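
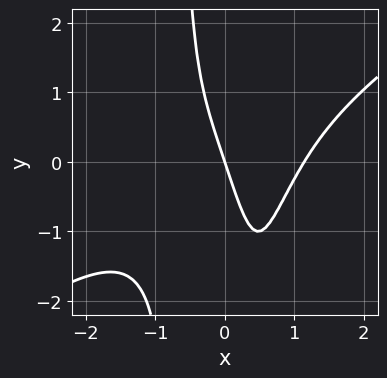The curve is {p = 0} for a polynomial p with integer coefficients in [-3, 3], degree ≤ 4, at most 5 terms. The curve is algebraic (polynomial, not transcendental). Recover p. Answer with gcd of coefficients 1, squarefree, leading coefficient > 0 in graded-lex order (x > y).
Degree: no degree-3 curve has this shape, so deg p = 4.
Checking where it meets the axes: it crosses the y-axis at the gridline y = 0; it meets the x-axis at x = 0 (among the integer gridlines).
These observations pin down the coefficients.

2*x^4 - 3*x^3*y - 3*x - y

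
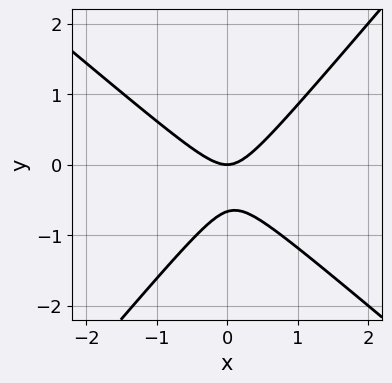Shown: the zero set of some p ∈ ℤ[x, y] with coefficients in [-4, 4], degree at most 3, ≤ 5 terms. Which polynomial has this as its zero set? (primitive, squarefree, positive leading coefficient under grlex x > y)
3*x^2 + x*y - 3*y^2 - 2*y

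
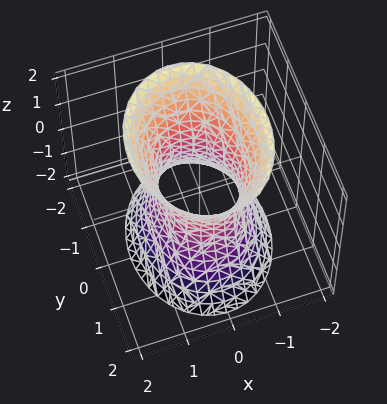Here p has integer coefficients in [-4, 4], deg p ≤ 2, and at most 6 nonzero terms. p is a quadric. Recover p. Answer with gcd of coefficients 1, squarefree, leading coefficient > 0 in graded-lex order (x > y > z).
3*x^2 + 2*y^2 - z^2 - 2

deg p = 2. One connected sheet with a waist; a quadric.
Symmetries: the z ↦ −z reflection is a symmetry, so z appears only in even powers; mirror symmetry x ↦ −x ⇒ only even powers of x; mirror symmetry y ↦ −y ⇒ only even powers of y.
Observable constraints: it misses every integer gridline on the z-axis; the y-axis gridline crossings are at y ∈ {-1, 1}.
Together with the visible shape, these determine p as stated.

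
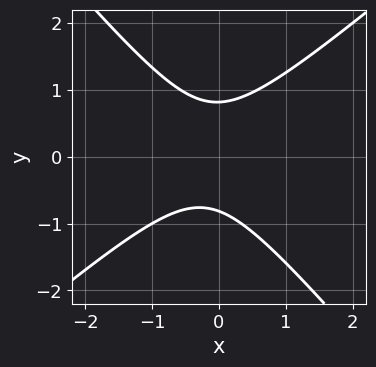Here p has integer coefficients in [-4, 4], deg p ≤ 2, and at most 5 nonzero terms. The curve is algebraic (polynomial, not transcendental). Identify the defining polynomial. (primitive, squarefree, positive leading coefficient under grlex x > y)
1. deg p = 2.
2. From the visible intercepts: it misses every integer gridline on the x-axis.
3. These observations pin down the coefficients.

3*x^2 - x*y - 3*y^2 + x + 2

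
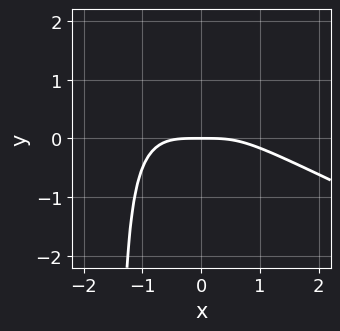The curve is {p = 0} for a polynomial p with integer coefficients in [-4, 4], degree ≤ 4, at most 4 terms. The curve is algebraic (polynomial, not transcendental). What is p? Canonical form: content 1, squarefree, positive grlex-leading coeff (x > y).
First, degree: no degree-3 curve has this shape, so deg p = 4.
Then, from the visible intercepts: it crosses the y-axis at the gridline y = 0; one x-axis crossing is at x = 0.
Finally, solving for integer coefficients yields p as stated.

x^4 + 2*x^3*y + 2*x^2*y + 2*y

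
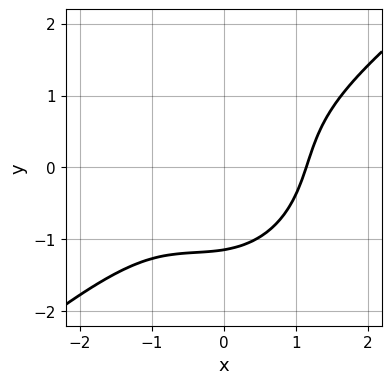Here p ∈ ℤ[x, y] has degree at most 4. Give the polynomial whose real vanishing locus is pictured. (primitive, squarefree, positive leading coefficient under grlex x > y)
2*x^3 - 2*x^2*y + x*y^2 - 2*y^3 - 3

Degree: no degree-2 curve has this shape, so deg p = 3.
Matching integer coefficients to the picture gives p.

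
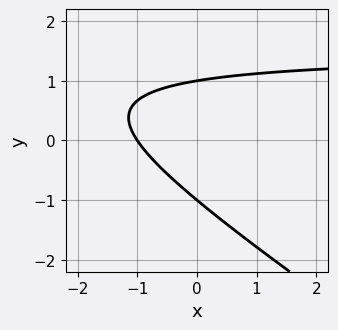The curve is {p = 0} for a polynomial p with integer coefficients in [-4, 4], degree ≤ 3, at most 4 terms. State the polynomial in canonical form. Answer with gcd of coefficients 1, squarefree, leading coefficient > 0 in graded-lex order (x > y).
2*x*y + 3*y^2 - 3*x - 3

deg p = 2.
Against the integer gridlines: the y-axis gridline crossings are at y ∈ {-1, 1}; it crosses the x-axis at the gridline x = -1.
Fitting integer coefficients to these (and the overall shape) gives p.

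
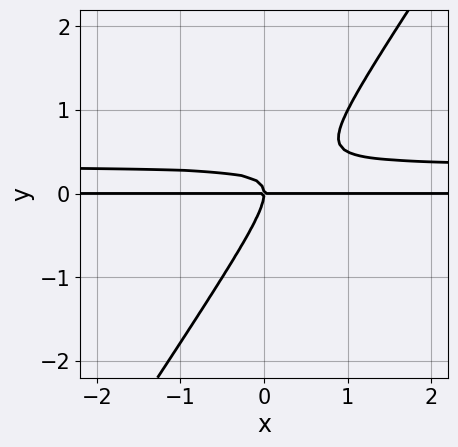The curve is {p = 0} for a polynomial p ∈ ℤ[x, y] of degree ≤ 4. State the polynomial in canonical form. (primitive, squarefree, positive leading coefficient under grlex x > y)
3*x*y^2 - 2*y^3 - x*y

First, deg p = 3. A generic line meets the curve in up to 3 points.
Then, observable constraints: the visible x-axis segment lies entirely on the curve; one y-axis crossing is at y = 0.
Finally, fitting integer coefficients to these (and the overall shape) gives p.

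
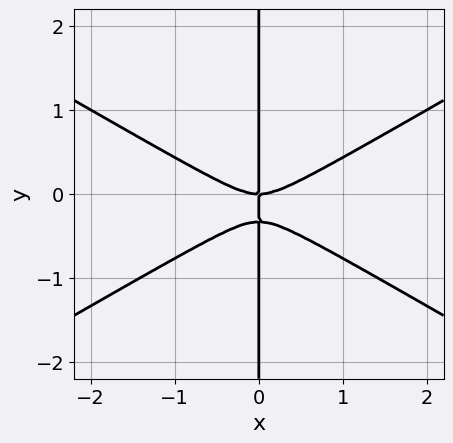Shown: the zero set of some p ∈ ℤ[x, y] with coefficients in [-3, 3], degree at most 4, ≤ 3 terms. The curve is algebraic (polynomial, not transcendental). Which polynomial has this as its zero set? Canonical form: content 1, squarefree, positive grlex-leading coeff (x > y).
x^3 - 3*x*y^2 - x*y

First, the degree is 3 — no degree-2 curve has this shape.
Then, from the axis intercepts and sections: every point of the y-axis in the box is on the curve; it meets the x-axis at x = 0 (among the integer gridlines).
Finally, assembling these constraints gives the stated polynomial.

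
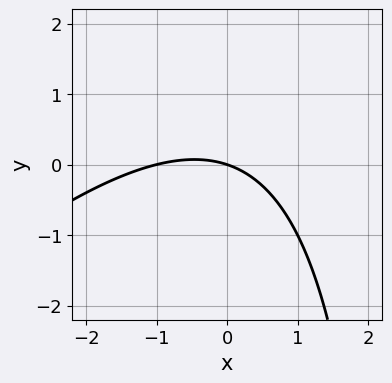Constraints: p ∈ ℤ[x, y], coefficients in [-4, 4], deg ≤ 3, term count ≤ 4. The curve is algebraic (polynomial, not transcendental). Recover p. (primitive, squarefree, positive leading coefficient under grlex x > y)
x^2 - x*y + x + 3*y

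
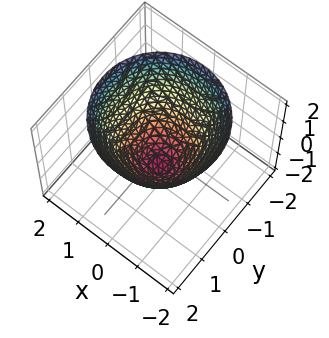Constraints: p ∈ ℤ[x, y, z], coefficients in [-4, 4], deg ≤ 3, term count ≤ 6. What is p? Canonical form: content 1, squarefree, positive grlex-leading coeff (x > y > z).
x^2 + y^2 - z - 1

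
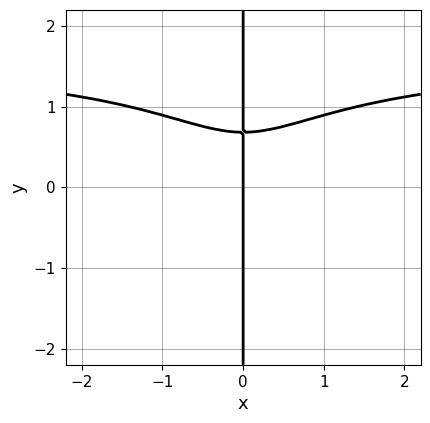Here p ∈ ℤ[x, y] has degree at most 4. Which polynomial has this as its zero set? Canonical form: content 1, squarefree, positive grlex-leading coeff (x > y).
2*x^3*y + 2*x*y^3 - 3*x^3 + 2*x*y - 2*x

(a) deg p = 4. A generic line meets the curve in up to 4 points.
(b) Against the integer gridlines: the visible y-axis segment lies entirely on the curve; one x-axis crossing is at x = 0.
(c) These observations pin down the coefficients.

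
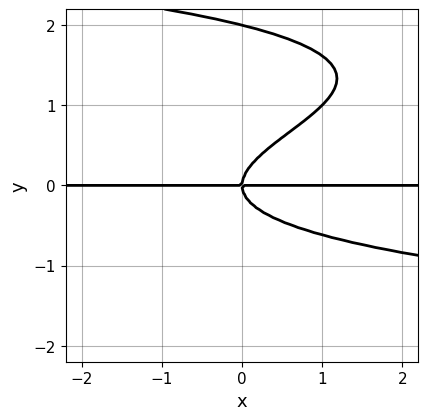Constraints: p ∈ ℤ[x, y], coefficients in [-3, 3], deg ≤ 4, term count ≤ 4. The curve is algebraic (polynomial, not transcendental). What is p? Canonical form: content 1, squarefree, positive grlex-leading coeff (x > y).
(a) The degree is 4 — the shape is more complex than any degree-3 curve.
(b) Reading off the gridlines: among the integer gridlines, it crosses the y-axis at y ∈ {0, 2}; every point of the x-axis in the box is on the curve.
(c) Solving for integer coefficients yields p as stated.

y^4 - 2*y^3 + x*y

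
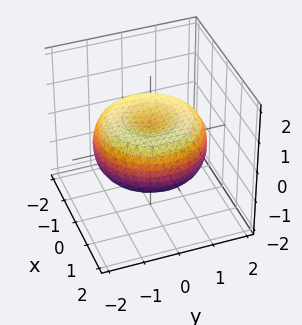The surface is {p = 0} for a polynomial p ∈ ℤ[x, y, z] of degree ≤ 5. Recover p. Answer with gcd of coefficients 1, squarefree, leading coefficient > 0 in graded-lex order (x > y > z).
x^4 + 2*x^2*y^2 + y^4 - 2*x^2 - 2*y^2 + 3*z^2 - 1

deg p = 4.
By symmetry, the surface is invariant under rotation about z: p = q(x² + y², z).
Reading off the gridlines: a circular section at z = 0 has radius between 1 and 2.
The integer polynomial consistent with all of this is the stated p.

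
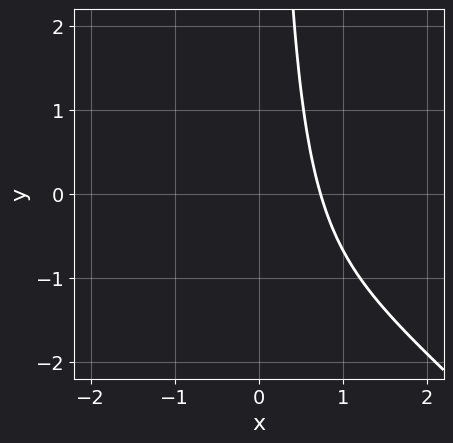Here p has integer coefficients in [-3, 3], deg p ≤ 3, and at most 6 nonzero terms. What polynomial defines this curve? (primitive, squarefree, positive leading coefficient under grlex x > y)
2*x^3 + 2*x^2*y + x*y + 3*x - 3

deg p = 3.
From the axis intercepts and sections: it misses every integer gridline on the y-axis.
Matching integer coefficients to the picture gives p.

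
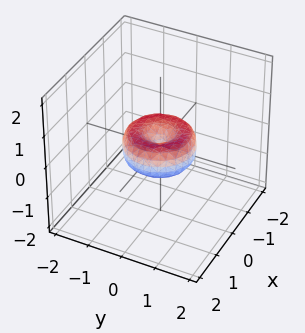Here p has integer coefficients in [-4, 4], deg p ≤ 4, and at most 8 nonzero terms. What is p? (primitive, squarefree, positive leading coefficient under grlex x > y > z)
First, the degree is 4 — a generic line meets the surface in up to 4 points.
Next, by symmetry, every cross-section ⟂ z is a circle, so x, y appear only via x² + y².
Next, checking where it meets the axes: a circular section at z = 0 has radius exactly 1; it meets the z-axis at z = 0 (among the integer gridlines); the y-axis gridline crossings are at y ∈ {-1, 0, 1}; the x-axis gridline crossings are at x ∈ {-1, 0, 1}.
Finally, putting this together gives p.

x^4 + 2*x^2*y^2 + y^4 - x^2 - y^2 + z^2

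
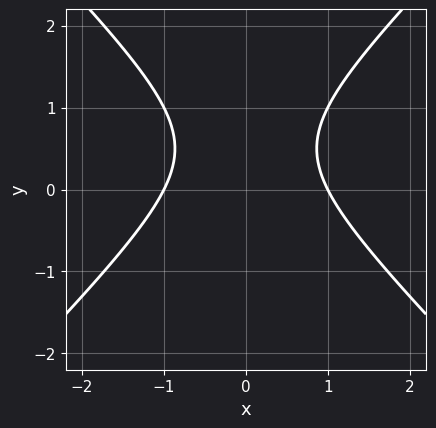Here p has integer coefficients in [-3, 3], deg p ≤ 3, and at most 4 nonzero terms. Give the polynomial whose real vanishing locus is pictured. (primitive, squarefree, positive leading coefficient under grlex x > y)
x^2 - y^2 + y - 1

(a) Degree: the shape is more complex than any degree-1 curve, so deg p = 2.
(b) Symmetries: it's symmetric under x → −x, forcing even powers of x.
(c) Reading off the gridlines: no y-intercept at any integer in the box; among the integer gridlines, it crosses the x-axis at x ∈ {-1, 1}.
(d) Matching integer coefficients to the picture gives p.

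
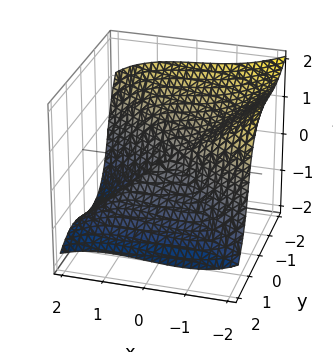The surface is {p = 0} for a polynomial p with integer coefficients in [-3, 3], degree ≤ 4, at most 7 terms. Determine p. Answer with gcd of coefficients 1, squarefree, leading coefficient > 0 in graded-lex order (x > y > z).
First, deg p = 3.
Next, from the visible intercepts: it crosses the x-axis at the gridline x = 0; it crosses the z-axis at the gridline z = 0; one y-axis crossing is at y = 0.
Finally, together with the visible shape, these determine p as stated.

x^3 + 3*y^3 + 3*y^2*z + 2*z^3 - x*y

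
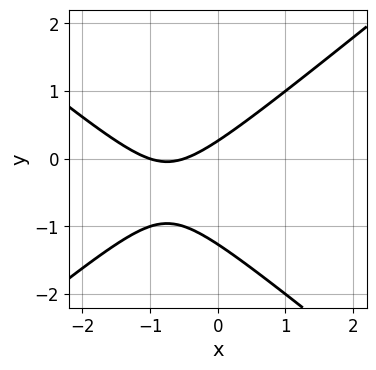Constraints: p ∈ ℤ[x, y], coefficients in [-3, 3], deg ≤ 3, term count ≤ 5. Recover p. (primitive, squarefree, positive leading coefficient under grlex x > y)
2*x^2 - 3*y^2 + 3*x - 3*y + 1

1. The degree is 2 — a generic line meets the curve in up to 2 points.
2. From the visible intercepts: it crosses the x-axis at the gridline x = -1.
3. Together with the visible shape, these determine p as stated.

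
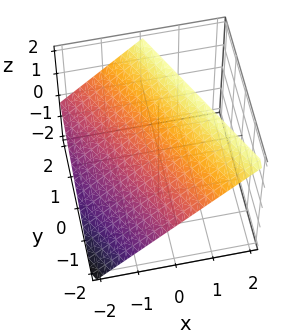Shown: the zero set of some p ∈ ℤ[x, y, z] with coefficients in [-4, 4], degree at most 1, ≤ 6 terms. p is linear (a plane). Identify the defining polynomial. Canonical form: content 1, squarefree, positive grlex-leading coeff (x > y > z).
2*x + y - 2*z + 2

1. deg p = 1.
2. Against the integer gridlines: one x-axis crossing is at x = -1; it meets the y-axis at y = -2 (among the integer gridlines); it crosses the z-axis at the gridline z = 1.
3. The integer polynomial consistent with all of this is the stated p.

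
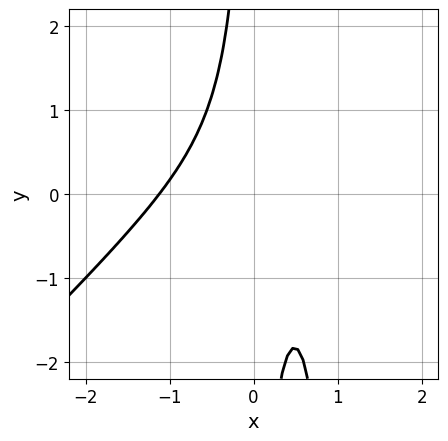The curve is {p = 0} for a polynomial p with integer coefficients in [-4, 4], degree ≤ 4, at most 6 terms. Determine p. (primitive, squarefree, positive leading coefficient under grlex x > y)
First, the degree is 3 — the shape is more complex than any degree-2 curve.
Then, from the axis intercepts and sections: it misses every integer gridline on the y-axis.
Finally, these observations pin down the coefficients.

3*x^3 - 3*x^2*y + 3*x*y - 2*x + 2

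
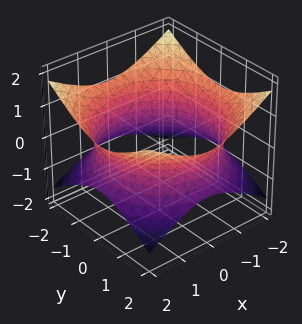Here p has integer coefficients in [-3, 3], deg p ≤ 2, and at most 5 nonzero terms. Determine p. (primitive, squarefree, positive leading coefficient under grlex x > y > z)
x^2 + y^2 - 2*z^2 - 3

(a) The degree is 2 — one connected sheet with a waist; a quadric.
(b) Symmetries: mirror symmetry z ↦ −z ⇒ only even powers of z; the z-axis is an axis of rotation, so x and y enter only as x² + y².
(c) Checking where it meets the axes: the surface avoids every integer z-axis point in the box; a circular section at z = 0 has radius between 1 and 2.
(d) These observations pin down the coefficients.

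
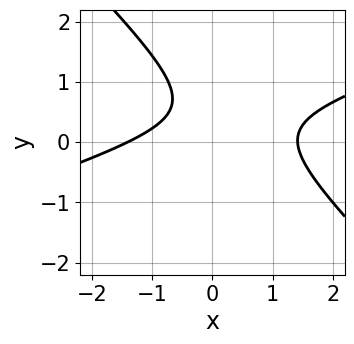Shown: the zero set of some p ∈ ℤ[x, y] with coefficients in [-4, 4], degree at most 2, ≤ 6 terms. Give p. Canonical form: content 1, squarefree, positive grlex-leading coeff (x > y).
x^2 - 2*x*y - 3*y^2 + 3*y - 2

(a) The degree is 2 — the shape is more complex than any degree-1 curve.
(b) Against the integer gridlines: it misses every integer gridline on the y-axis.
(c) Putting this together gives p.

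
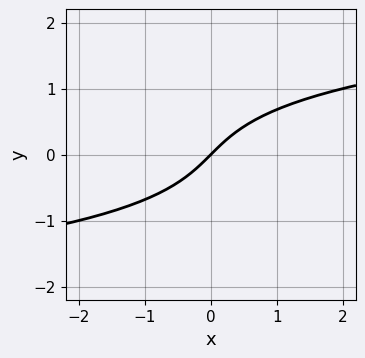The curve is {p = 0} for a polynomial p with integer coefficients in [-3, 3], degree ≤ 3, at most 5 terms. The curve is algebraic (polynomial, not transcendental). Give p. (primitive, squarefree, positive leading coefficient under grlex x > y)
(a) Degree: the shape is more complex than any degree-2 curve, so deg p = 3.
(b) Against the integer gridlines: it crosses the y-axis at the gridline y = 0; one x-axis crossing is at x = 0.
(c) Putting this together gives p.

y^3 - x + y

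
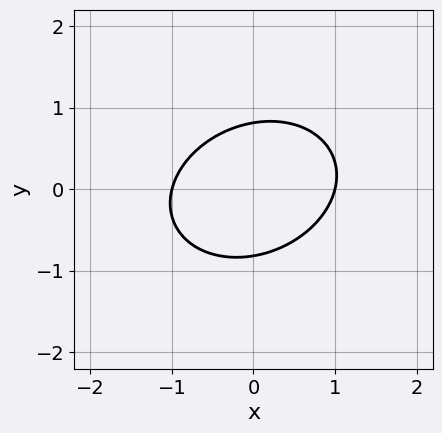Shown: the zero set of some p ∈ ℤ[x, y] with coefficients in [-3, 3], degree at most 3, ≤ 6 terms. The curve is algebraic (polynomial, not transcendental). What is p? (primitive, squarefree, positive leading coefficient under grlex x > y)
1. Degree: the shape is more complex than any degree-1 curve, so deg p = 2.
2. From the axis intercepts and sections: the x-axis gridline crossings are at x ∈ {-1, 1}.
3. The integer polynomial consistent with all of this is the stated p.

2*x^2 - x*y + 3*y^2 - 2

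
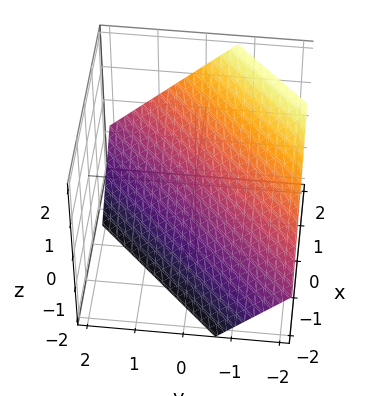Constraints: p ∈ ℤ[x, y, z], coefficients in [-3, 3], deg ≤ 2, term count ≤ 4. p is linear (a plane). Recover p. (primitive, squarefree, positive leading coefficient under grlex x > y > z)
First, the degree is 1 — the surface is flat (a plane).
Finally, putting this together gives p.

3*x - 3*y - 3*z - 2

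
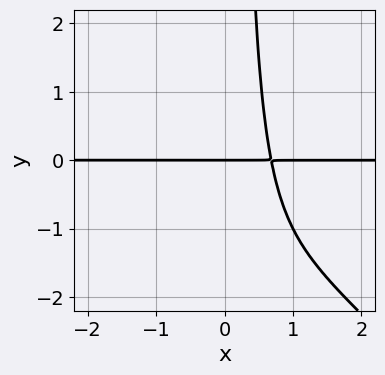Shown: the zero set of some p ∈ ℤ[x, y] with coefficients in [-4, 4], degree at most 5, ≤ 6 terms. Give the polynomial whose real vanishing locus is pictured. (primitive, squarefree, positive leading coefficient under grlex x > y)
Degree: no degree-3 curve has this shape, so deg p = 4.
Reading off the gridlines: the visible x-axis segment lies entirely on the curve; one y-axis crossing is at y = 0.
The integer polynomial consistent with all of this is the stated p.

x^3*y + x^2*y^2 + x*y - y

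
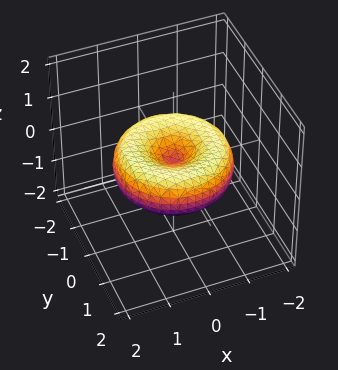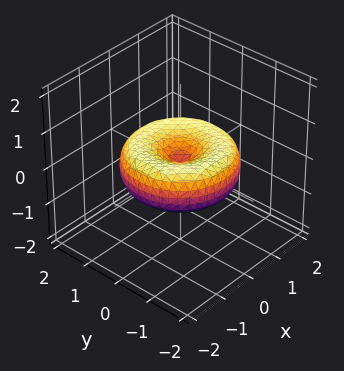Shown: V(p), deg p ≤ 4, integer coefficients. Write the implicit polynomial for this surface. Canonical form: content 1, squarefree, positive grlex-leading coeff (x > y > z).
1. Degree: a generic line meets the surface in up to 4 points, so deg p = 4.
2. Symmetries: the surface is invariant under rotation about z: p = q(x² + y², z).
3. Against the integer gridlines: one y-axis crossing is at y = 0; it meets the z-axis at z = 0 (among the integer gridlines); one x-axis crossing is at x = 0; a circular section at z = 0 has radius between 1 and 2.
4. These observations pin down the coefficients.

x^4 + 2*x^2*y^2 + y^4 - 2*x^2 - 2*y^2 + 3*z^2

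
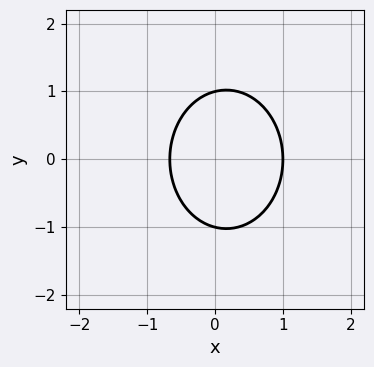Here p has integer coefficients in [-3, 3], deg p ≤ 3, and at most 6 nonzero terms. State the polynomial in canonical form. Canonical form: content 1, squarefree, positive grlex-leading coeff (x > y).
3*x^2 + 2*y^2 - x - 2

(a) deg p = 2. No degree-1 curve has this shape.
(b) Symmetries: mirror symmetry y ↦ −y ⇒ only even powers of y.
(c) Reading off the gridlines: it crosses the x-axis at the gridline x = 1; the y-axis gridline crossings are at y ∈ {-1, 1}.
(d) Matching integer coefficients to the picture gives p.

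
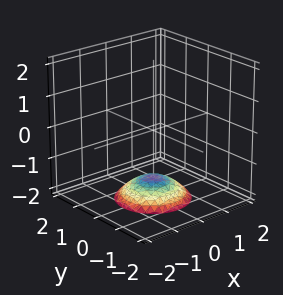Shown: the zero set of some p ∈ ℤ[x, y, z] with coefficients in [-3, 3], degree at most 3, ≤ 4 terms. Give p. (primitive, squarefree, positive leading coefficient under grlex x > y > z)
x^2 + y^2 + 2*z + 3

The degree is 2 — no degree-1 surface has this shape.
By symmetry, the z-axis is an axis of rotation, so x and y enter only as x² + y².
Observable constraints: it misses every integer gridline on the x-axis; a circular section at z = -2 has radius exactly 1.
The integer polynomial consistent with all of this is the stated p.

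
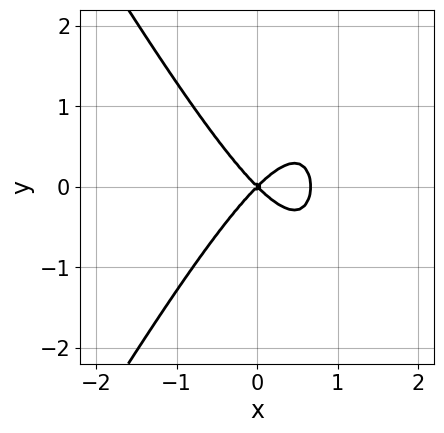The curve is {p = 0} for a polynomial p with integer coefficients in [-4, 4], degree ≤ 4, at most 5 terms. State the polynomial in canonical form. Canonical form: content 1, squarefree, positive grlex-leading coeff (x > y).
3*x^3 - x*y^2 - 2*x^2 + 2*y^2

The degree is 3 — no degree-2 curve has this shape.
Symmetries: the y ↦ −y reflection is a symmetry, so y appears only in even powers.
Observable constraints: it crosses the y-axis at the gridline y = 0; it crosses the x-axis at the gridline x = 0.
The integer polynomial consistent with all of this is the stated p.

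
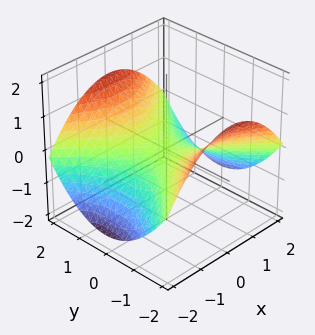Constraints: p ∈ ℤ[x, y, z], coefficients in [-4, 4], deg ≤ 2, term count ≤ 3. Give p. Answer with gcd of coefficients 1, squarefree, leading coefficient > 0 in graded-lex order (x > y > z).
x^2 - y^2 + 3*z

First, the degree is 2 — a saddle surface; a quadric.
Next, symmetries: it's symmetric under y → −y, forcing even powers of y; it's symmetric under x → −x, forcing even powers of x.
Then, from the axis intercepts and sections: it crosses the z-axis at the gridline z = 0; it meets the y-axis at y = 0 (among the integer gridlines); it crosses the x-axis at the gridline x = 0.
Finally, fitting integer coefficients to these (and the overall shape) gives p.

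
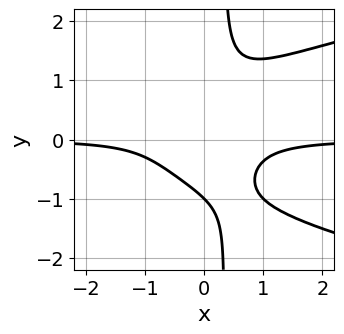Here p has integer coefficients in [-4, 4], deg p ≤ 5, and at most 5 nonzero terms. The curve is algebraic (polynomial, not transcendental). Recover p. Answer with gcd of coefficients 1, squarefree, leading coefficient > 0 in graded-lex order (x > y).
1. The degree is 4 — a generic line meets the curve in up to 4 points.
2. Checking where it meets the axes: one y-axis crossing is at y = -1; it misses every integer gridline on the x-axis.
3. Together with the visible shape, these determine p as stated.

3*x*y^3 - 3*x^2*y - y^3 - 1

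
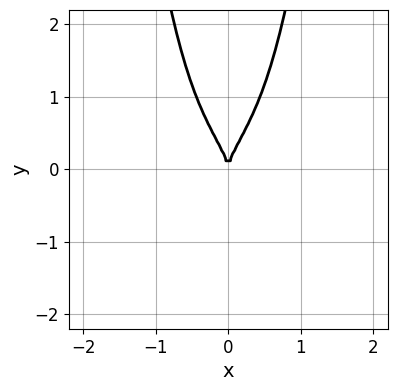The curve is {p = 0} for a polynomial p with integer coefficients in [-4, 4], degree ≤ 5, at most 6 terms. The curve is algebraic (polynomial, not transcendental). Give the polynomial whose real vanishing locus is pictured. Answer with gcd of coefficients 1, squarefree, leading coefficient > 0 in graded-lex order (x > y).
x^4 + 3*x^2*y^2 - y^3 + 2*x^2

deg p = 4. A generic line meets the curve in up to 4 points.
Symmetries: it's symmetric under x → −x, forcing even powers of x.
Against the integer gridlines: it meets the x-axis at x = 0 (among the integer gridlines); one y-axis crossing is at y = 0.
Fitting integer coefficients to these (and the overall shape) gives p.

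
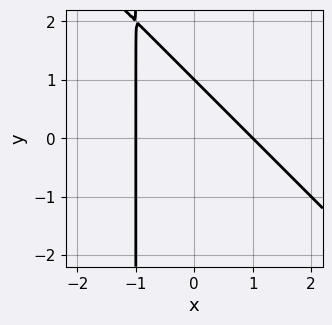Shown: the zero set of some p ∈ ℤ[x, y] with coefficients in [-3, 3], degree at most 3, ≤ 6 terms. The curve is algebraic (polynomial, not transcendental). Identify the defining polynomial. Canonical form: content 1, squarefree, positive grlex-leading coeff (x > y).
(a) The degree is 2 — the shape is more complex than any degree-1 curve.
(b) Observable constraints: the x-axis gridline crossings are at x ∈ {-1, 1}; it crosses the y-axis at the gridline y = 1.
(c) Solving for integer coefficients yields p as stated.

x^2 + x*y + y - 1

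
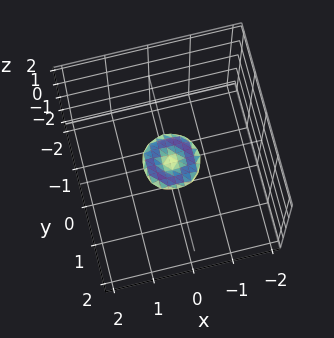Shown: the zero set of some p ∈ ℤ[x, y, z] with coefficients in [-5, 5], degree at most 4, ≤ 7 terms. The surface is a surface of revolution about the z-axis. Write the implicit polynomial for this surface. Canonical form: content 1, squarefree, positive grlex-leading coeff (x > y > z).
1. Degree: no degree-3 surface has this shape, so deg p = 4.
2. Symmetries: rotational symmetry about the z-axis ⇒ p depends on x, y only through x² + y².
3. From the visible intercepts: it meets the y-axis at y = 0 (among the integer gridlines); one x-axis crossing is at x = 0; it meets the z-axis at z = 0 (among the integer gridlines).
4. Solving for integer coefficients yields p as stated.

2*x^4 + 4*x^2*y^2 + 2*y^4 - x^2 - y^2 + 3*z^2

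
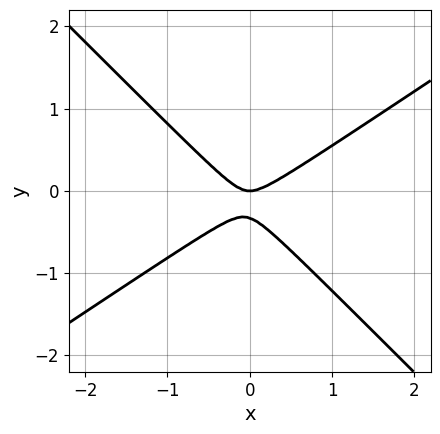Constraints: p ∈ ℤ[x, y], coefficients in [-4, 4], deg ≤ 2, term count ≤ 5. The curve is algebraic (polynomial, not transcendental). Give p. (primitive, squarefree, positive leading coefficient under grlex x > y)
1. deg p = 2. The shape is more complex than any degree-1 curve.
2. Observable constraints: it meets the y-axis at y = 0 (among the integer gridlines); it crosses the x-axis at the gridline x = 0.
3. Fitting integer coefficients to these (and the overall shape) gives p.

2*x^2 - x*y - 3*y^2 - y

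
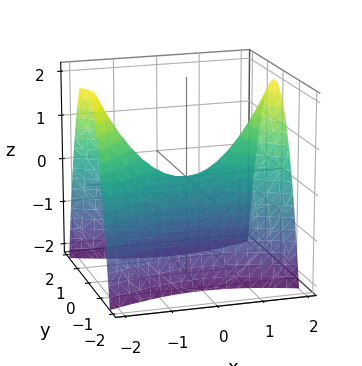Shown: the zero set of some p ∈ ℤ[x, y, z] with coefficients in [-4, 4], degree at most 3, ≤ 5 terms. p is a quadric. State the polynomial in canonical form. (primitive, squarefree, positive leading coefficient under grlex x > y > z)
x^2 - 3*y^2 - 2*z

1. The degree is 2 — a hyperbolic paraboloid; a quadric.
2. Symmetries: the x ↦ −x reflection is a symmetry, so x appears only in even powers; it's symmetric under y → −y, forcing even powers of y.
3. Checking where it meets the axes: one y-axis crossing is at y = 0; it crosses the x-axis at the gridline x = 0; one z-axis crossing is at z = 0.
4. Solving for integer coefficients yields p as stated.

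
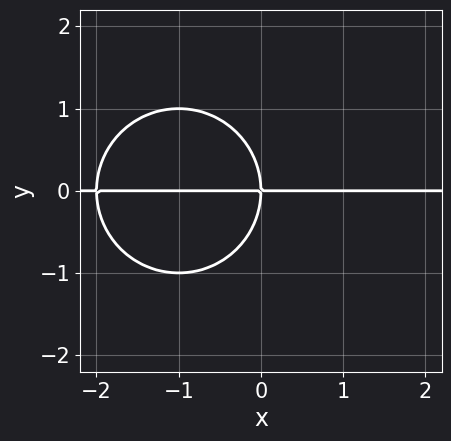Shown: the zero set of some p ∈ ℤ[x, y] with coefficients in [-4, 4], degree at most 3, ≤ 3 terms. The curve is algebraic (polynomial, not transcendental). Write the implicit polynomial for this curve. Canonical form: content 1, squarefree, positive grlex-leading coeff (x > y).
x^2*y + y^3 + 2*x*y

1. deg p = 3. No degree-2 curve has this shape.
2. Checking where it meets the axes: every point of the x-axis in the box is on the curve; it crosses the y-axis at the gridline y = 0.
3. Assembling these constraints gives the stated polynomial.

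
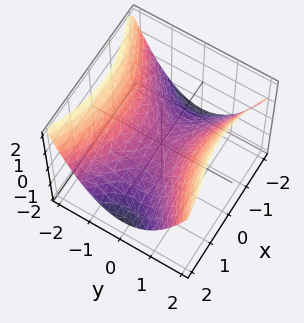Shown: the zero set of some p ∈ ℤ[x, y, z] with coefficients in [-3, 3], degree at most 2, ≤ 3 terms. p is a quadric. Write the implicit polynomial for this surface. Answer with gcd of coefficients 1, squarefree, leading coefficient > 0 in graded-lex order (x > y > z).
The degree is 2 — a saddle surface; a quadric.
Symmetries: it's symmetric under x → −x, forcing even powers of x; the y ↦ −y reflection is a symmetry, so y appears only in even powers.
Against the integer gridlines: it crosses the y-axis at the gridline y = 0; one x-axis crossing is at x = 0.
Fitting integer coefficients to these (and the overall shape) gives p.

x^2 - 2*y^2 + 3*z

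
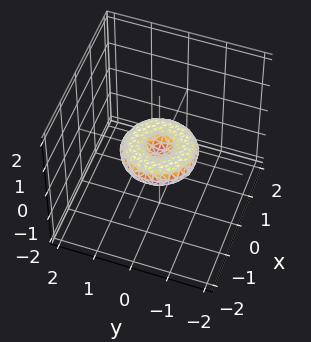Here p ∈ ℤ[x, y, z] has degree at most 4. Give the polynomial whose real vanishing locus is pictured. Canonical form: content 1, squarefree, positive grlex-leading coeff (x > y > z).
First, the degree is 4 — no degree-3 surface has this shape.
Next, symmetry: the z-axis is an axis of rotation, so x and y enter only as x² + y².
Then, against the integer gridlines: among the integer gridlines, it crosses the x-axis at x ∈ {-1, 0, 1}; among the integer gridlines, it crosses the y-axis at y ∈ {-1, 0, 1}; a circular section at z = 0 has radius exactly 1; it meets the z-axis at z = 0 (among the integer gridlines).
Finally, the integer polynomial consistent with all of this is the stated p.

x^4 + 2*x^2*y^2 + y^4 - x^2 - y^2 + 3*z^2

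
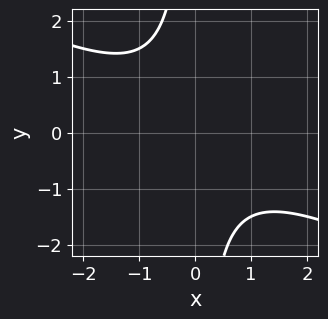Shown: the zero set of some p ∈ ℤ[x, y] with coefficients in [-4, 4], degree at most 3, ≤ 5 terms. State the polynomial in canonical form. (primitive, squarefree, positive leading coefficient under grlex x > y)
(a) The degree is 2 — a generic line meets the curve in up to 2 points.
(b) From the axis intercepts and sections: it misses every integer gridline on the x-axis; it misses every integer gridline on the y-axis.
(c) Fitting integer coefficients to these (and the overall shape) gives p.

x^2 + 2*x*y + 2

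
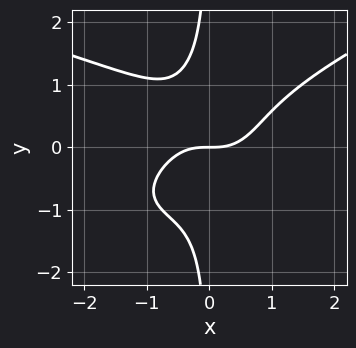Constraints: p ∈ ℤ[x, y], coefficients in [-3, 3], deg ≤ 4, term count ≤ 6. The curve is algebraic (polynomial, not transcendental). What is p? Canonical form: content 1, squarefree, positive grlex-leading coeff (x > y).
x^2*y^2 - 3*x*y^3 + 2*x^3 - x^2*y - 2*y

First, the degree is 4 — the shape is more complex than any degree-3 curve.
Next, against the integer gridlines: one y-axis crossing is at y = 0; it crosses the x-axis at the gridline x = 0.
Finally, assembling these constraints gives the stated polynomial.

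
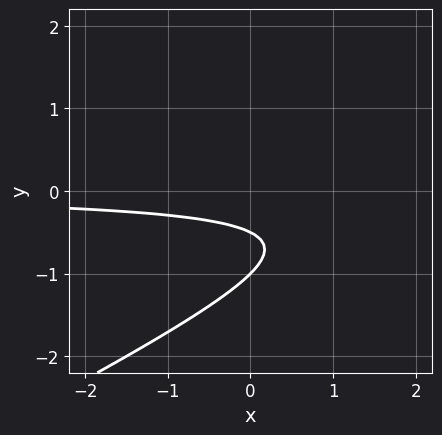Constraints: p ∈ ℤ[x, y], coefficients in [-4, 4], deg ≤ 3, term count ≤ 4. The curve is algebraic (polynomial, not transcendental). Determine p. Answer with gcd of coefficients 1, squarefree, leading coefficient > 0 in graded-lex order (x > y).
1. Degree: the shape is more complex than any degree-1 curve, so deg p = 2.
2. Reading off the gridlines: one y-axis crossing is at y = -1; the curve avoids every integer x-axis point in the box.
3. The integer polynomial consistent with all of this is the stated p.

x*y - 2*y^2 - 3*y - 1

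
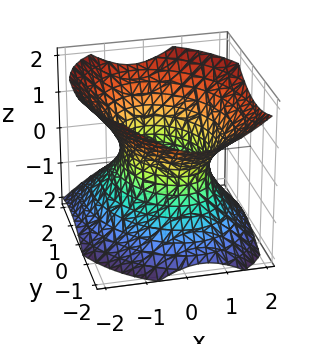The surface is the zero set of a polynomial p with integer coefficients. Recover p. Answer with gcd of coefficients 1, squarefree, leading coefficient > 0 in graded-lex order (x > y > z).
1. The degree is 2 — the shape is more complex than any degree-1 surface.
2. From the axis intercepts and sections: no z-intercept at any integer in the box; among the integer gridlines, it crosses the x-axis at x ∈ {-1, 1}.
3. Matching integer coefficients to the picture gives p.

3*x^2 + x*y + 2*y^2 + y*z - 3*z^2 - 3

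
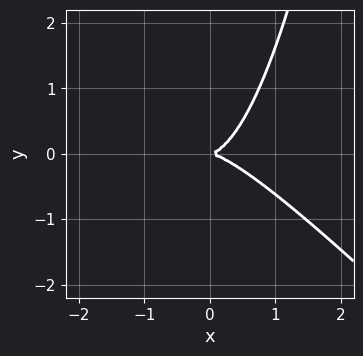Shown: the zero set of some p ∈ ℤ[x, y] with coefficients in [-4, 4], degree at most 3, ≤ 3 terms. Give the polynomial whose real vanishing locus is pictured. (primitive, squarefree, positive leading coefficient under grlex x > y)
x^3 + x^2*y - y^2

1. deg p = 3.
2. Checking where it meets the axes: one y-axis crossing is at y = 0; it meets the x-axis at x = 0 (among the integer gridlines).
3. Assembling these constraints gives the stated polynomial.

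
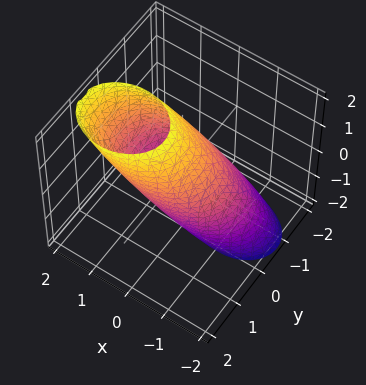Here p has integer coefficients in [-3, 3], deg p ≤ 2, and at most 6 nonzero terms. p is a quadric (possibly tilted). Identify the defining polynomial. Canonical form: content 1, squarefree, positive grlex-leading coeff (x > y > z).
First, degree: no degree-1 surface has this shape, so deg p = 2.
Then, from the visible intercepts: the y-axis gridline crossings are at y ∈ {-1, 1}.
Finally, these observations pin down the coefficients.

2*x^2 - 2*x*z + 3*y^2 - 2*y*z + z^2 - 3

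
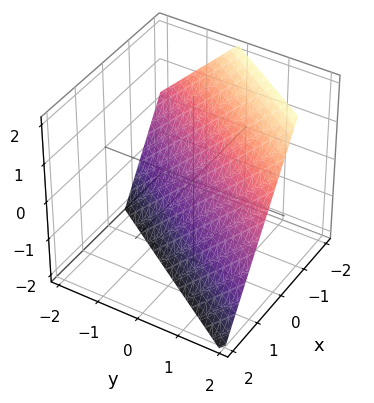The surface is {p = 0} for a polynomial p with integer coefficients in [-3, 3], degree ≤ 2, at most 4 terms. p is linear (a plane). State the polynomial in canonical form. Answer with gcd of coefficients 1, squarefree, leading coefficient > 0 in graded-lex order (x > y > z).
1. deg p = 1.
2. Reading off the gridlines: it meets the y-axis at y = 1 (among the integer gridlines); it crosses the z-axis at the gridline z = -1.
3. The integer polynomial consistent with all of this is the stated p.

3*x - 2*y + 2*z + 2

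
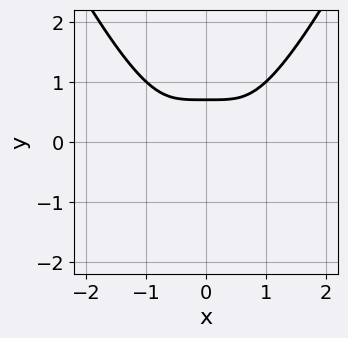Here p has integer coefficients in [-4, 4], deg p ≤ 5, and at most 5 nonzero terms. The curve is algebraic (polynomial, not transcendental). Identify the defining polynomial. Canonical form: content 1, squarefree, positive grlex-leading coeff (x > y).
3*x^4 - 3*y^3 - 2*y^2 + 2

1. Degree: a generic line meets the curve in up to 4 points, so deg p = 4.
2. Symmetries: it's symmetric under x → −x, forcing even powers of x.
3. Observable constraints: it misses every integer gridline on the x-axis.
4. The integer polynomial consistent with all of this is the stated p.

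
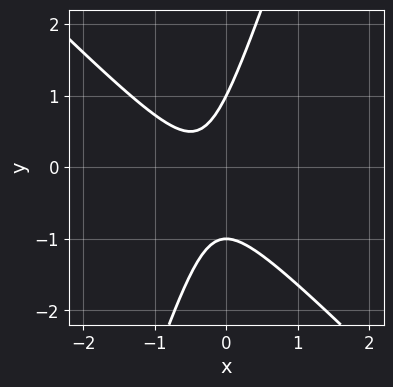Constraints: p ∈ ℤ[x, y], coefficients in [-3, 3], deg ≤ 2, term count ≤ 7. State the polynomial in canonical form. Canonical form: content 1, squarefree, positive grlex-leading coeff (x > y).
3*x^2 + 2*x*y - y^2 + 2*x + 1

Degree: no degree-1 curve has this shape, so deg p = 2.
Against the integer gridlines: the y-axis gridline crossings are at y ∈ {-1, 1}; it misses every integer gridline on the x-axis.
The integer polynomial consistent with all of this is the stated p.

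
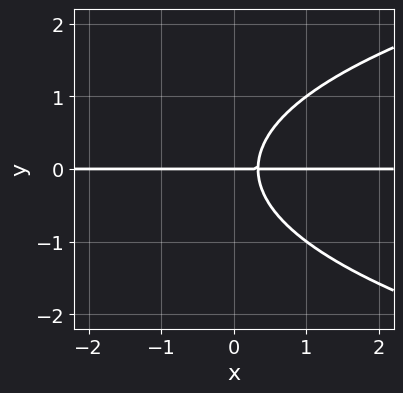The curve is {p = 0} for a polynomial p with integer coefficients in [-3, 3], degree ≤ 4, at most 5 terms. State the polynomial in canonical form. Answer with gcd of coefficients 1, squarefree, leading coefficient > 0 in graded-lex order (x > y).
Degree: a generic line meets the curve in up to 3 points, so deg p = 3.
Observable constraints: the visible x-axis segment lies entirely on the curve; it crosses the y-axis at the gridline y = 0.
Together with the visible shape, these determine p as stated.

2*y^3 - 3*x*y + y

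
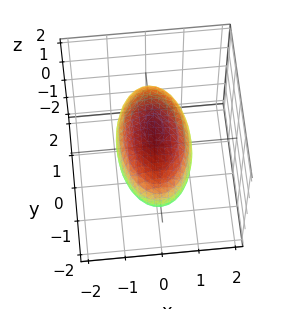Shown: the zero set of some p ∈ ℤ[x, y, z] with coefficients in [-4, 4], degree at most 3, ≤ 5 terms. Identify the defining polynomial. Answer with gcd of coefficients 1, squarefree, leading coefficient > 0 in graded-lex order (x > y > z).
3*x^2 + y^2 + 3*z^2 - 3

First, degree: a closed, bounded, convex surface; a quadric, so deg p = 2.
Next, symmetries: mirror symmetry x ↦ −x ⇒ only even powers of x; it's symmetric under z → −z, forcing even powers of z; the y ↦ −y reflection is a symmetry, so y appears only in even powers.
Next, from the axis intercepts and sections: among the integer gridlines, it crosses the z-axis at z ∈ {-1, 1}; the x-axis gridline crossings are at x ∈ {-1, 1}.
Finally, solving for integer coefficients yields p as stated.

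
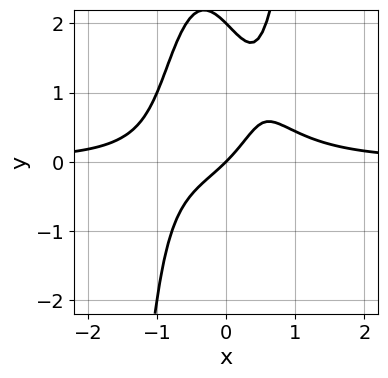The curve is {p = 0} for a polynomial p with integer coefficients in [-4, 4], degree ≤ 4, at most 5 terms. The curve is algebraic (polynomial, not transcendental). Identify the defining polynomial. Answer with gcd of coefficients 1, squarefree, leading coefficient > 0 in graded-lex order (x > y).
3*x^3*y - y^2 - 2*x + 2*y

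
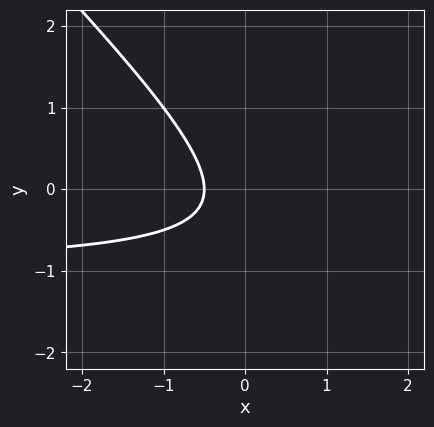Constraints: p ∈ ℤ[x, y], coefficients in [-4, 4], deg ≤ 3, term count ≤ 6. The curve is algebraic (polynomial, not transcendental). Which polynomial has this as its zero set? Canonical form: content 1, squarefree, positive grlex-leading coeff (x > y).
The degree is 2 — a generic line meets the curve in up to 2 points.
Checking where it meets the axes: the curve avoids every integer y-axis point in the box.
Assembling these constraints gives the stated polynomial.

2*x*y + 2*y^2 + 2*x + y + 1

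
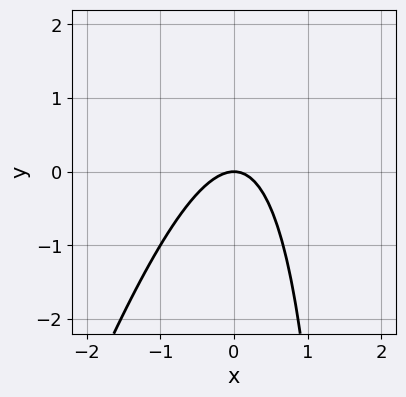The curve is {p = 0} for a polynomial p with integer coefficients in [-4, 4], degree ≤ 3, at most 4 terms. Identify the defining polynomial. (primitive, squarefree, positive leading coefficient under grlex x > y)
3*x^2 - x*y + 2*y

(a) The degree is 2 — a generic line meets the curve in up to 2 points.
(b) From the axis intercepts and sections: one x-axis crossing is at x = 0; it meets the y-axis at y = 0 (among the integer gridlines).
(c) Fitting integer coefficients to these (and the overall shape) gives p.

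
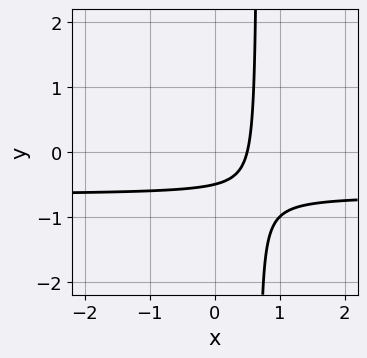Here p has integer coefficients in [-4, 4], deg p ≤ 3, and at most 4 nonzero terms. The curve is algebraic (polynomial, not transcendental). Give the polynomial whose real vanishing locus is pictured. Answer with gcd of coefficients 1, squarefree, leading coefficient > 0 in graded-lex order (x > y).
3*x*y + 2*x - 2*y - 1

Degree: no degree-1 curve has this shape, so deg p = 2.
The integer polynomial consistent with all of this is the stated p.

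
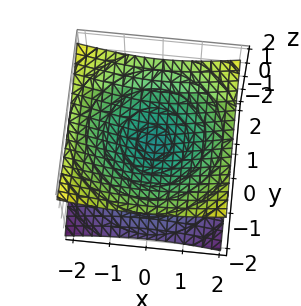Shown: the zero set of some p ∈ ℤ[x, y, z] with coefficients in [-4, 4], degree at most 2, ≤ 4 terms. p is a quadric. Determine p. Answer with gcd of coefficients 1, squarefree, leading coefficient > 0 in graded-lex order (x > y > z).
x^2 + y^2 - 3*z^2

1. Degree: a double cone through the origin; a quadric, so deg p = 2.
2. Symmetries: the z ↦ −z reflection is a symmetry, so z appears only in even powers; every cross-section ⟂ z is a circle, so x, y appear only via x² + y².
3. From the axis intercepts and sections: a circular section at z = -1 has radius between 1 and 2; it crosses the y-axis at the gridline y = 0; one z-axis crossing is at z = 0; it meets the x-axis at x = 0 (among the integer gridlines).
4. Solving for integer coefficients yields p as stated.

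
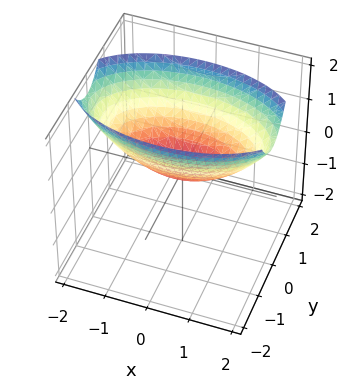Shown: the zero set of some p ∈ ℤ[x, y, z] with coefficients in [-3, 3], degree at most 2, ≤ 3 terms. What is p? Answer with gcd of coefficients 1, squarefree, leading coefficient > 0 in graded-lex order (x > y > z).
(a) The degree is 2 — a paraboloid; a quadric.
(b) Symmetries: it's symmetric under x → −x, forcing even powers of x; it's symmetric under y → −y, forcing even powers of y.
(c) From the axis intercepts and sections: one x-axis crossing is at x = 0; one y-axis crossing is at y = 0; it crosses the z-axis at the gridline z = 0.
(d) Matching integer coefficients to the picture gives p.

x^2 + 3*y^2 - 3*z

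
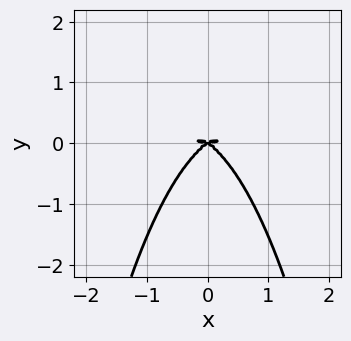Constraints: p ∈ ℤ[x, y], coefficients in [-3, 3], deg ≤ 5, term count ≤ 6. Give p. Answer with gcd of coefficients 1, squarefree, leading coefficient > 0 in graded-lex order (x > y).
(a) Degree: no degree-3 curve has this shape, so deg p = 4.
(b) Symmetries: the x ↦ −x reflection is a symmetry, so x appears only in even powers.
(c) From the visible intercepts: one y-axis crossing is at y = 0; it meets the x-axis at x = 0 (among the integer gridlines).
(d) Putting this together gives p.

x^4 + 2*x^2*y^2 - x^2*y + 2*y^3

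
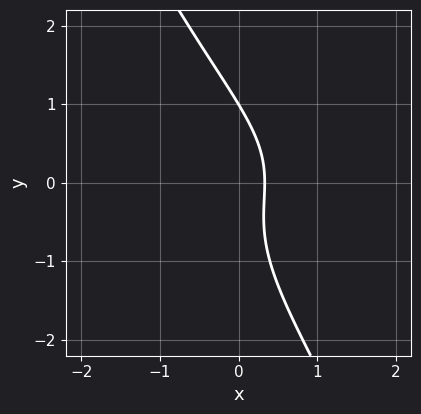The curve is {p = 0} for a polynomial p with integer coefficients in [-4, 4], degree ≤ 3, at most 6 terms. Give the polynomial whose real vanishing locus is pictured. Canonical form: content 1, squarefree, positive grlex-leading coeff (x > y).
2*x*y^2 + y^3 + 3*x - 1

First, the degree is 3 — no degree-2 curve has this shape.
Then, observable constraints: one y-axis crossing is at y = 1.
Finally, these observations pin down the coefficients.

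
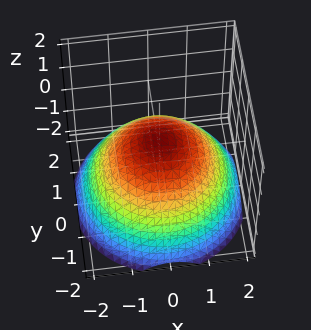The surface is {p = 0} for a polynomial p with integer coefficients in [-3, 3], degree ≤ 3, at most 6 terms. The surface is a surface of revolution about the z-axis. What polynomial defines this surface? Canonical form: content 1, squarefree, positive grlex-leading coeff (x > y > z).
x^2 + y^2 + 2*z - 1

1. Degree: no degree-1 surface has this shape, so deg p = 2.
2. Symmetry: the z-axis is an axis of rotation, so x and y enter only as x² + y².
3. Against the integer gridlines: among the integer gridlines, it crosses the x-axis at x ∈ {-1, 1}; a circular section at z = -1 has radius between 1 and 2.
4. Solving for integer coefficients yields p as stated. Check: (0, 1, 0) on the y-axis lies on the surface, and p(0, 1, 0) = 0. ✓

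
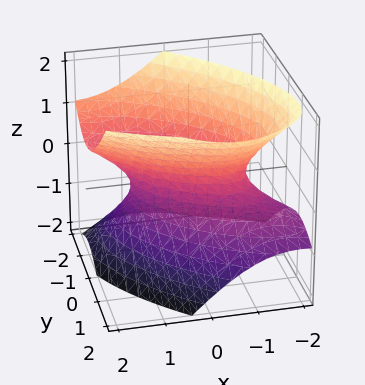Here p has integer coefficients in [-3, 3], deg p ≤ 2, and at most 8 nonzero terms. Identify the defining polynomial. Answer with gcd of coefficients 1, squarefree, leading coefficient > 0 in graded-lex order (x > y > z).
2*x^2 + 3*x*y - 2*x*z + 3*y^2 - 3*z^2 - 2

Degree: no degree-1 surface has this shape, so deg p = 2.
Against the integer gridlines: it misses every integer gridline on the z-axis; the x-axis gridline crossings are at x ∈ {-1, 1}.
Fitting integer coefficients to these (and the overall shape) gives p.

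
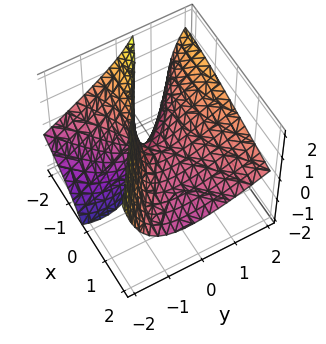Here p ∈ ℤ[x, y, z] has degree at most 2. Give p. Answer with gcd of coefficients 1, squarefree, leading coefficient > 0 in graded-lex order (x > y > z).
x^2 + 3*x*z - 2*y^2 + 3*y*z + 3*z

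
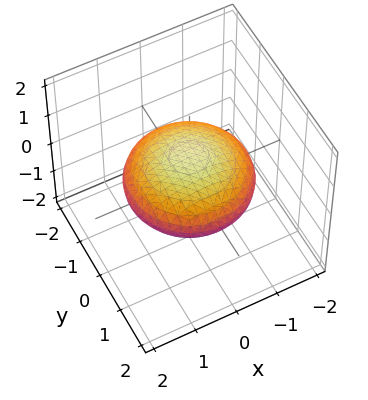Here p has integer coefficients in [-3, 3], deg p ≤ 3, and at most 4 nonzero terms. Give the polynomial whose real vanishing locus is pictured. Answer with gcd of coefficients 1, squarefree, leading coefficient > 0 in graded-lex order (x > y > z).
(a) The degree is 2 — a closed, bounded, convex surface; a quadric.
(b) Symmetries: rotational symmetry about the z-axis ⇒ p depends on x, y only through x² + y²; mirror symmetry z ↦ −z ⇒ only even powers of z.
(c) Against the integer gridlines: a circular section at z = 0 has radius between 1 and 2.
(d) Together with the visible shape, these determine p as stated.

x^2 + y^2 + 3*z^2 - 2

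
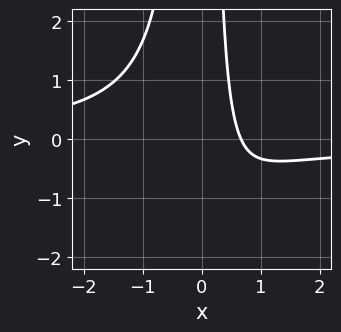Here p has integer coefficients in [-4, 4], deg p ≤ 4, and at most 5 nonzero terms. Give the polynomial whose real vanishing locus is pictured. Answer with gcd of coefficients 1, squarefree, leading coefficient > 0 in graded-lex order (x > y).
First, deg p = 3.
Then, against the integer gridlines: it misses every integer gridline on the y-axis.
Finally, assembling these constraints gives the stated polynomial.

3*x^2*y + 3*x - 2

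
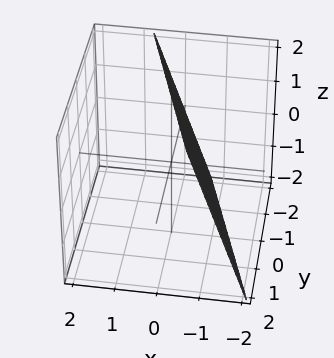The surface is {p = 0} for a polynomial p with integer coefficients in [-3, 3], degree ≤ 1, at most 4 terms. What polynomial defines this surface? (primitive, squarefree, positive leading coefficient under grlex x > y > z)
3*x + y - z + 2

1. deg p = 1. The surface is flat (a plane).
2. Checking where it meets the axes: it crosses the y-axis at the gridline y = -2; one z-axis crossing is at z = 2.
3. Putting this together gives p.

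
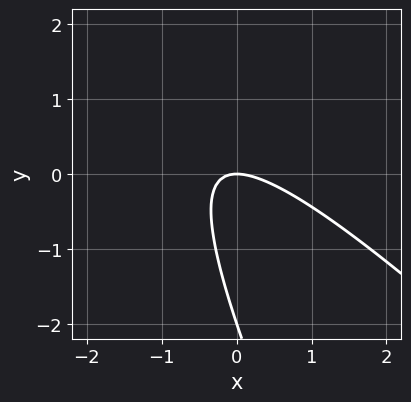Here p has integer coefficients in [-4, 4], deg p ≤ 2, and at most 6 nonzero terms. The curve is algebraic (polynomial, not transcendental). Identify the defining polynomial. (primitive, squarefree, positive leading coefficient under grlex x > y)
(a) The degree is 2 — no degree-1 curve has this shape.
(b) Against the integer gridlines: it crosses the x-axis at the gridline x = 0; among the integer gridlines, it crosses the y-axis at y ∈ {-2, 0}.
(c) Matching integer coefficients to the picture gives p.

2*x^2 + 3*x*y + y^2 + 2*y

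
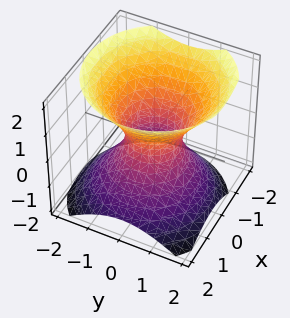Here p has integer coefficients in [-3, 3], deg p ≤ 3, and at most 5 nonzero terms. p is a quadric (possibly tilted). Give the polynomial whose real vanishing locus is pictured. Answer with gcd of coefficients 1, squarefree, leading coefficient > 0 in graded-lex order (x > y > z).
3*x^2 + x*z + 3*y^2 - 3*z^2 - 2

Degree: a generic line meets the surface in up to 2 points, so deg p = 2.
Against the integer gridlines: no z-intercept at any integer in the box.
Solving for integer coefficients yields p as stated.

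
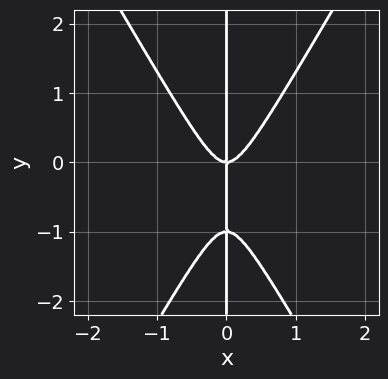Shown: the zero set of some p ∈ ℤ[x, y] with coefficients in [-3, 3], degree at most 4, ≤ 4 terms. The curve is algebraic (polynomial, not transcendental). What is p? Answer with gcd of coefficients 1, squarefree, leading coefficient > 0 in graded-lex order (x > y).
The degree is 3 — a generic line meets the curve in up to 3 points.
Against the integer gridlines: every point of the y-axis in the box is on the curve; one x-axis crossing is at x = 0.
These observations pin down the coefficients.

3*x^3 - x*y^2 - x*y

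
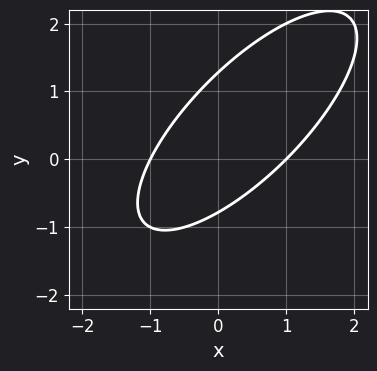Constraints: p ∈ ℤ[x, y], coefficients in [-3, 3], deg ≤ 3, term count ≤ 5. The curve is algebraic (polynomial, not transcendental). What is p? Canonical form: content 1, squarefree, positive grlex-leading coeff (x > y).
1. The degree is 2 — no degree-1 curve has this shape.
2. From the visible intercepts: among the integer gridlines, it crosses the x-axis at x ∈ {-1, 1}.
3. Assembling these constraints gives the stated polynomial.

2*x^2 - 3*x*y + 2*y^2 - y - 2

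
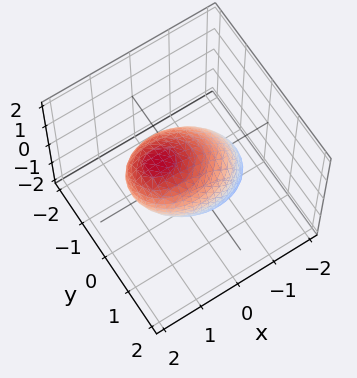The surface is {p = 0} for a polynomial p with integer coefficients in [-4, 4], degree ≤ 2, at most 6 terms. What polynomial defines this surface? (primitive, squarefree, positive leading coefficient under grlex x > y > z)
1. deg p = 2. The shape is more complex than any degree-1 surface.
2. Reading off the gridlines: among the integer gridlines, it crosses the y-axis at y ∈ {-1, 1}.
3. Together with the visible shape, these determine p as stated.

2*x^2 - 2*x*z + 3*y^2 + 2*z^2 - 3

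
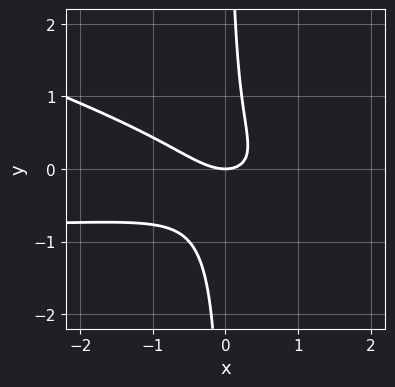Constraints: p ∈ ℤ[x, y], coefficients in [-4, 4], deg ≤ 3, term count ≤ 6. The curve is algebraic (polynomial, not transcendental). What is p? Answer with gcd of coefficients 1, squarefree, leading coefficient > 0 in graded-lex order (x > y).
1. deg p = 3. The shape is more complex than any degree-2 curve.
2. From the visible intercepts: it meets the x-axis at x = 0 (among the integer gridlines); it meets the y-axis at y = 0 (among the integer gridlines).
3. Together with the visible shape, these determine p as stated.

x^2*y + 3*x*y^2 + x^2 + x*y - y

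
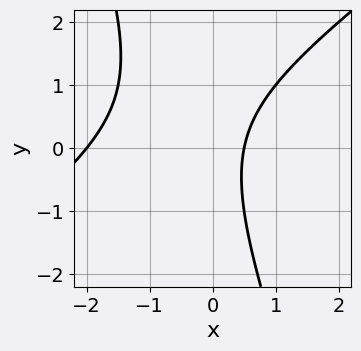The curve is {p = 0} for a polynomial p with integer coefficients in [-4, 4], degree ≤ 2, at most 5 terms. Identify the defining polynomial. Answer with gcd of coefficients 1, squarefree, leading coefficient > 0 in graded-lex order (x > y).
First, degree: a generic line meets the curve in up to 2 points, so deg p = 2.
Next, checking where it meets the axes: it crosses the x-axis at the gridline x = -2; no y-intercept at any integer in the box.
Finally, fitting integer coefficients to these (and the overall shape) gives p.

2*x^2 - 2*x*y - y^2 + 3*x - 2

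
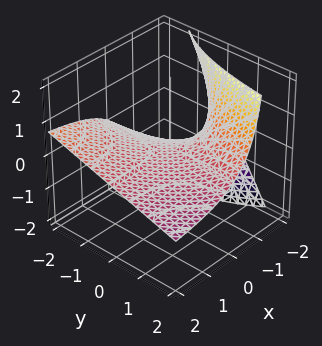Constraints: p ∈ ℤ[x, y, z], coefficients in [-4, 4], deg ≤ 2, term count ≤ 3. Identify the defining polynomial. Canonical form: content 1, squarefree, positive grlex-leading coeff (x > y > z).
x*y + 2*x*z + 3*z

First, degree: the shape is more complex than any degree-1 surface, so deg p = 2.
Next, from the axis intercepts and sections: every point of the y-axis in the box is on the surface; it crosses the z-axis at the gridline z = 0; the visible x-axis segment lies entirely on the surface.
Finally, putting this together gives p.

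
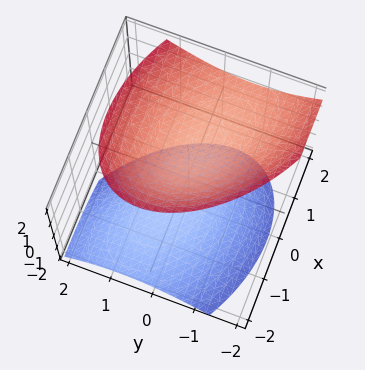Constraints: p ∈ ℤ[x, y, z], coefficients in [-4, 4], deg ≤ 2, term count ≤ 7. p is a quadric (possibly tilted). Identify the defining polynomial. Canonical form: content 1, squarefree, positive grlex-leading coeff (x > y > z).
(a) The picture has 2 separate pieces.
(b) The degree is 2 — a generic line meets the surface in up to 2 points.
(c) Reading off the gridlines: among the integer gridlines, it crosses the z-axis at z ∈ {-1, 1}; the surface avoids every integer x-axis point in the box; it misses every integer gridline on the y-axis.
(d) Assembling these constraints gives the stated polynomial.

2*x^2 + 2*x*y - 2*x*z + 3*y^2 - 3*z^2 + 3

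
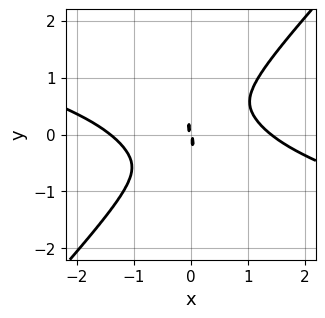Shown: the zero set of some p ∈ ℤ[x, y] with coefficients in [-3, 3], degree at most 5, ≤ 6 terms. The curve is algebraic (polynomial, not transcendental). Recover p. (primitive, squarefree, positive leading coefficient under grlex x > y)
x^4 + 3*x^3*y - 3*y^4 - 2*x^2 - x*y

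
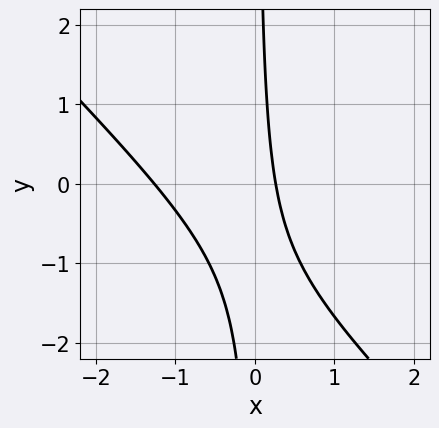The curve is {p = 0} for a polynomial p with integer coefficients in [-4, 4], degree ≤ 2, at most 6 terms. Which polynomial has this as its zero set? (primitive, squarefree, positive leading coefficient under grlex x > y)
3*x^2 + 3*x*y + 3*x - 1

deg p = 2. A generic line meets the curve in up to 2 points.
From the visible intercepts: no y-intercept at any integer in the box.
Solving for integer coefficients yields p as stated.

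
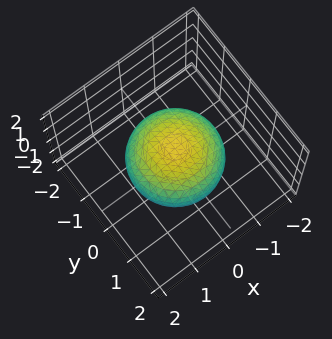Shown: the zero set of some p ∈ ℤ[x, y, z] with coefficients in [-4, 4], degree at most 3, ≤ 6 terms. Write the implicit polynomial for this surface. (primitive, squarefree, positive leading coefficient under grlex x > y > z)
1. The degree is 2 — a closed, bounded, convex surface; a quadric.
2. Symmetries: it's symmetric under z → −z, forcing even powers of z; every cross-section ⟂ z is a circle, so x, y appear only via x² + y².
3. Checking where it meets the axes: a circular section at z = 0 has radius between 1 and 2; among the integer gridlines, it crosses the z-axis at z ∈ {-1, 1}.
4. Putting this together gives p.

2*x^2 + 2*y^2 + 3*z^2 - 3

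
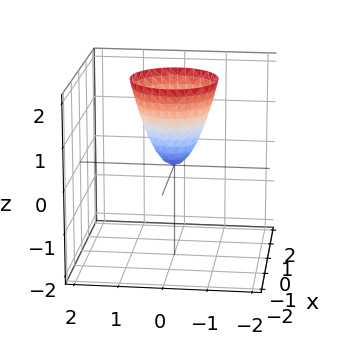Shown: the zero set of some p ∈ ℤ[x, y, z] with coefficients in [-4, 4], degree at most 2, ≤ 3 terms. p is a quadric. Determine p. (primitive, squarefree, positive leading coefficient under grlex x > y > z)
2*x^2 + 2*y^2 - z

1. The degree is 2 — a paraboloid; a quadric.
2. By symmetry, the z-axis is an axis of rotation, so x and y enter only as x² + y².
3. Checking where it meets the axes: one y-axis crossing is at y = 0; it meets the z-axis at z = 0 (among the integer gridlines).
4. Fitting integer coefficients to these (and the overall shape) gives p.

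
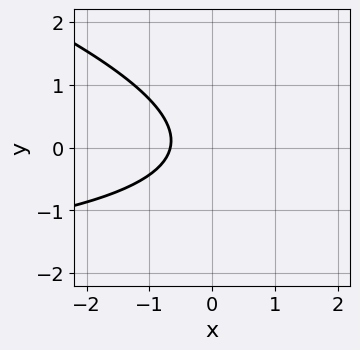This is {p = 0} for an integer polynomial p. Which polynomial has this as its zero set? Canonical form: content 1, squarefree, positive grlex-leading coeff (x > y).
x*y + 3*y^2 + 3*x + 2

1. deg p = 2. A generic line meets the curve in up to 2 points.
2. From the axis intercepts and sections: no y-intercept at any integer in the box.
3. Matching integer coefficients to the picture gives p.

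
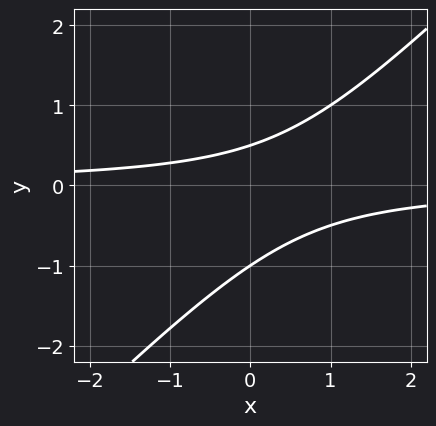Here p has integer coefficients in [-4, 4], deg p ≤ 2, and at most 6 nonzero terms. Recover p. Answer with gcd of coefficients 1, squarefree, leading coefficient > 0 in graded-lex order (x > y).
2*x*y - 2*y^2 - y + 1

1. The degree is 2 — the shape is more complex than any degree-1 curve.
2. Against the integer gridlines: the curve avoids every integer x-axis point in the box; it crosses the y-axis at the gridline y = -1.
3. Matching integer coefficients to the picture gives p.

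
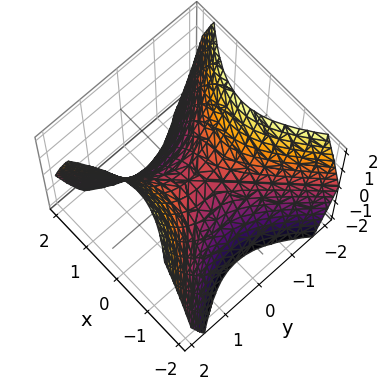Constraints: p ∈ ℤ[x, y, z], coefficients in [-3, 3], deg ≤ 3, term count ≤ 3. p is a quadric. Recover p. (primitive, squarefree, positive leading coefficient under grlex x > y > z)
Degree: a hyperbolic paraboloid; a quadric, so deg p = 2.
Symmetries: mirror symmetry x ↦ −x ⇒ only even powers of x; the y ↦ −y reflection is a symmetry, so y appears only in even powers.
Reading off the gridlines: it meets the y-axis at y = 0 (among the integer gridlines); it crosses the z-axis at the gridline z = 0; it crosses the x-axis at the gridline x = 0.
Together with the visible shape, these determine p as stated.

x^2 - y^2 + z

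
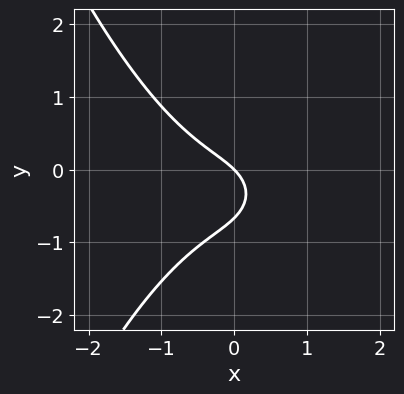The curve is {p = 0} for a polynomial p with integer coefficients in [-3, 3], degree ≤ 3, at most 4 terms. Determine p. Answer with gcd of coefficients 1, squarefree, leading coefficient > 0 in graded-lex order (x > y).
2*x^3 + 3*y^2 + 2*x + 2*y

1. deg p = 3. No degree-2 curve has this shape.
2. From the visible intercepts: it meets the y-axis at y = 0 (among the integer gridlines); it crosses the x-axis at the gridline x = 0.
3. Solving for integer coefficients yields p as stated.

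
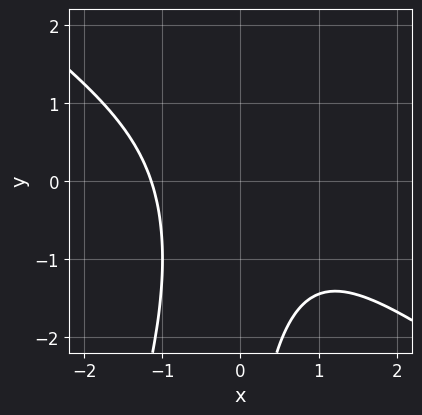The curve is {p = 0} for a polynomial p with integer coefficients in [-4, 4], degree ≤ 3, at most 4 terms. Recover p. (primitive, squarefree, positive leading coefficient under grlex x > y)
2*x^3 + 2*x^2*y - x*y^2 + 3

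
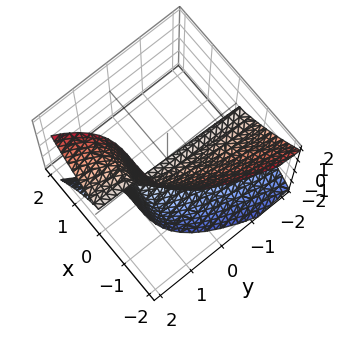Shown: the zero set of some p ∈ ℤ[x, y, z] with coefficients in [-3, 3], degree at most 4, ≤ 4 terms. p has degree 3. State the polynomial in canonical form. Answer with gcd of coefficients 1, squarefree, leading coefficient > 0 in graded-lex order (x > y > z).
x^3 - y*z^2 + z^2

The degree is 3 — no degree-2 surface has this shape.
Reading off the gridlines: one x-axis crossing is at x = 0; it meets the z-axis at z = 0 (among the integer gridlines); every point of the y-axis in the box is on the surface.
Assembling these constraints gives the stated polynomial.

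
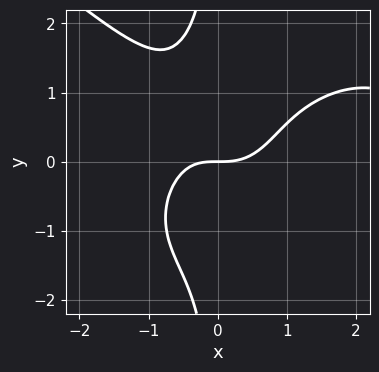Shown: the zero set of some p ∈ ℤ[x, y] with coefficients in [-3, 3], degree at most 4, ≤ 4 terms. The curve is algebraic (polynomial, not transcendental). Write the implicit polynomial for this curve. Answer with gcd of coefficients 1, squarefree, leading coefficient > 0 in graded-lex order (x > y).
x^4 + 2*x*y^3 - 3*x^3 + 3*y

1. deg p = 4. The shape is more complex than any degree-3 curve.
2. Checking where it meets the axes: it meets the y-axis at y = 0 (among the integer gridlines); one x-axis crossing is at x = 0.
3. Putting this together gives p.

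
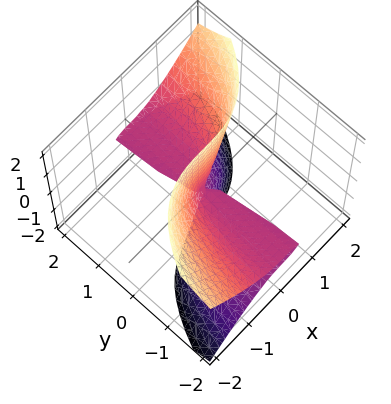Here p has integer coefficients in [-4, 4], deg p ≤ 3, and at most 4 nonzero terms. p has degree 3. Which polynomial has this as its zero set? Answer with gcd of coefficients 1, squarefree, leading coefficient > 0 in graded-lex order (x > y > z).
2*x^3 - 3*y*z^2 - y*z

First, the degree is 3 — a generic line meets the surface in up to 3 points.
Next, reading off the gridlines: every point of the y-axis in the box is on the surface; it crosses the x-axis at the gridline x = 0; the visible z-axis segment lies entirely on the surface.
Finally, putting this together gives p.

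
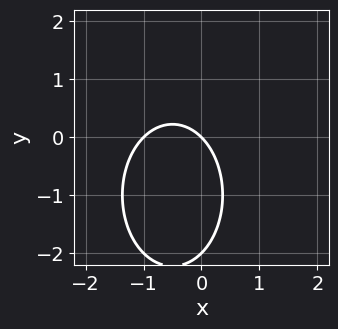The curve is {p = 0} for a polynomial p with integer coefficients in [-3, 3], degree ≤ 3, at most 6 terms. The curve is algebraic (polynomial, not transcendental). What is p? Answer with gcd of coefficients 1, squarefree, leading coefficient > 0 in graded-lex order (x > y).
1. deg p = 2. No degree-1 curve has this shape.
2. Observable constraints: the y-axis gridline crossings are at y ∈ {-2, 0}; among the integer gridlines, it crosses the x-axis at x ∈ {-1, 0}.
3. These observations pin down the coefficients.

2*x^2 + y^2 + 2*x + 2*y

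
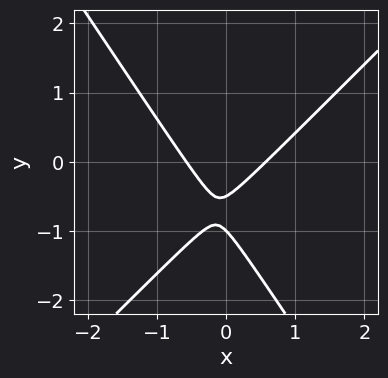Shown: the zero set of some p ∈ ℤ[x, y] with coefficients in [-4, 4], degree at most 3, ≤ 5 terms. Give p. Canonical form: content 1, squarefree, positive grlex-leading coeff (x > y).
1. Degree: a generic line meets the curve in up to 2 points, so deg p = 2.
2. From the visible intercepts: one y-axis crossing is at y = -1.
3. Putting this together gives p.

3*x^2 - x*y - 2*y^2 - 3*y - 1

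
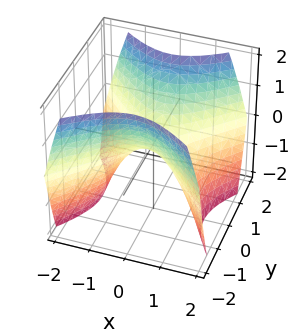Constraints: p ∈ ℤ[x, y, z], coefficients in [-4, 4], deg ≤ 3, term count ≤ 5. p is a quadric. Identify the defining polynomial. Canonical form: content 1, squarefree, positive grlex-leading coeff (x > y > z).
x^2 - y^2 + z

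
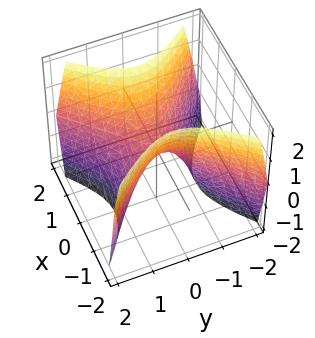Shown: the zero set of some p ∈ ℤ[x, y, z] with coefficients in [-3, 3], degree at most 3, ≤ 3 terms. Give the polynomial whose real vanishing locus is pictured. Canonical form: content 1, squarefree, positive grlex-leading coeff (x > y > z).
3*x^2 - 3*y^2 - 2*z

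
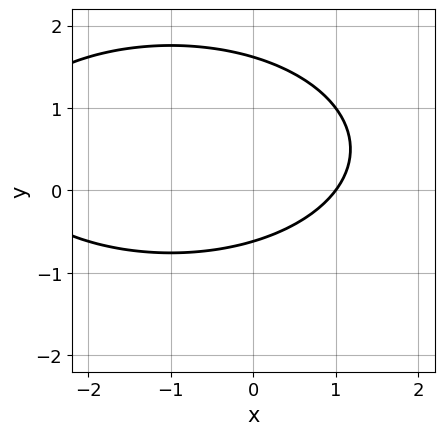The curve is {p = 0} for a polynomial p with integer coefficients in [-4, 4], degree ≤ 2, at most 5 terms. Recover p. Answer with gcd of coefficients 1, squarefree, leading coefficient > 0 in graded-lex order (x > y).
x^2 + 3*y^2 + 2*x - 3*y - 3

1. The degree is 2 — no degree-1 curve has this shape.
2. Reading off the gridlines: one x-axis crossing is at x = 1.
3. Solving for integer coefficients yields p as stated.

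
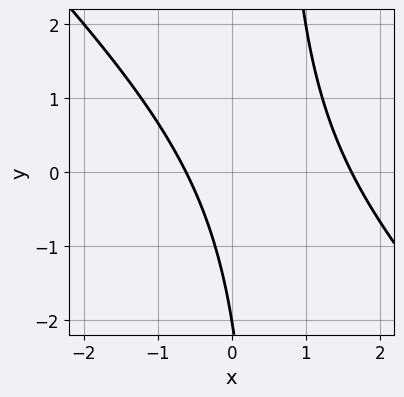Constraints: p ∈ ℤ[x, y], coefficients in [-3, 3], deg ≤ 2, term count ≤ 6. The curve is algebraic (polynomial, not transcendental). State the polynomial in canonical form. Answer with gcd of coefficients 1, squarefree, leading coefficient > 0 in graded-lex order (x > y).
2*x^2 + 2*x*y - 2*x - y - 2

First, the degree is 2 — a generic line meets the curve in up to 2 points.
Then, from the visible intercepts: it meets the y-axis at y = -2 (among the integer gridlines).
Finally, these observations pin down the coefficients.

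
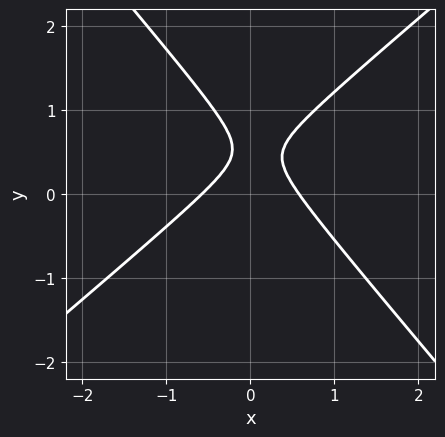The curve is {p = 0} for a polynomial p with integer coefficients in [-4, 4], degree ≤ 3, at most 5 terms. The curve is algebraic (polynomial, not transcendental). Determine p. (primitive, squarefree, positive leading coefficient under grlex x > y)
1. The degree is 2 — no degree-1 curve has this shape.
2. From the axis intercepts and sections: it misses every integer gridline on the y-axis.
3. These observations pin down the coefficients.

3*x^2 - x*y - 3*y^2 + 3*y - 1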